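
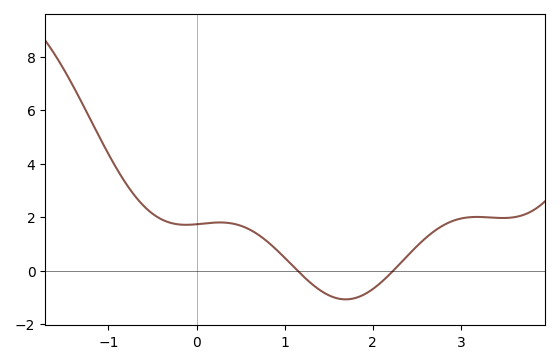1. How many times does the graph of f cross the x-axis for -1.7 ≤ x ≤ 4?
2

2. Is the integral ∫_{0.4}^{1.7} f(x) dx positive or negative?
positive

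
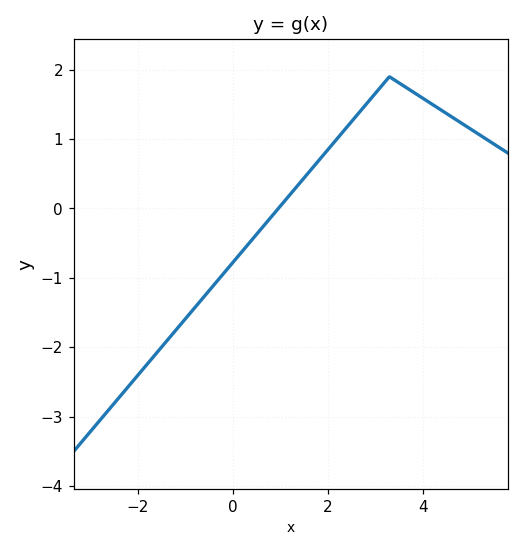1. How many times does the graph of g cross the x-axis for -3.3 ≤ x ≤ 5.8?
1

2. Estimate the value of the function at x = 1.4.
0.356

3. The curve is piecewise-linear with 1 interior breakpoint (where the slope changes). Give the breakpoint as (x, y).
(3.3, 1.9)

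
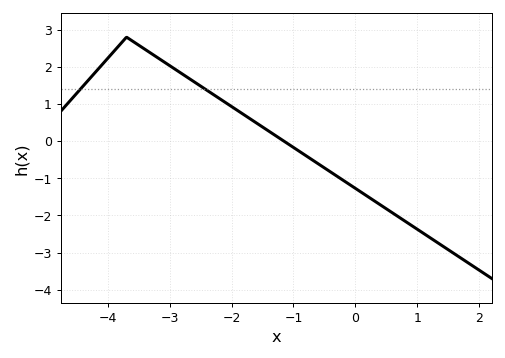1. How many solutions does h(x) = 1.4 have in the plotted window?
2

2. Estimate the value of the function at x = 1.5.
-2.9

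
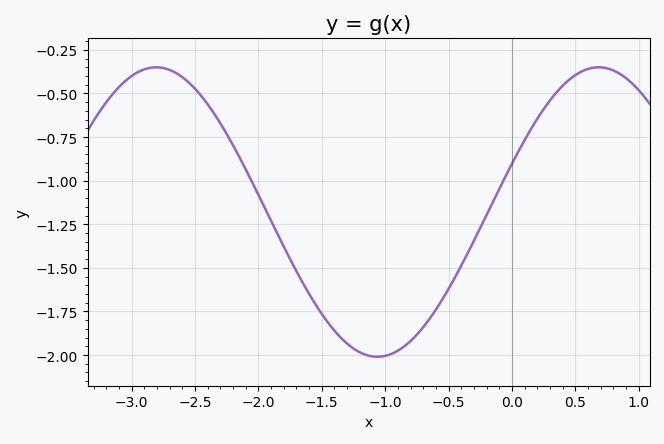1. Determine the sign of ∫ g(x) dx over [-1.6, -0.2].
negative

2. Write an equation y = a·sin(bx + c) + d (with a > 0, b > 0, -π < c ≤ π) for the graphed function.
y = 0.83sin(1.8x + 0.34) - 1.18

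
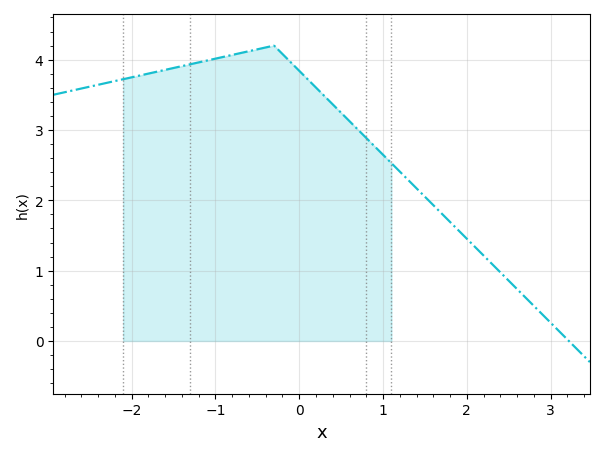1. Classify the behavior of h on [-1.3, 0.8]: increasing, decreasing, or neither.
neither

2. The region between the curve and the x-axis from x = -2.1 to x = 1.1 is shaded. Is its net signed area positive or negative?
positive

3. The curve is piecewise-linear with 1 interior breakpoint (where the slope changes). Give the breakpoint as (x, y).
(-0.3, 4.2)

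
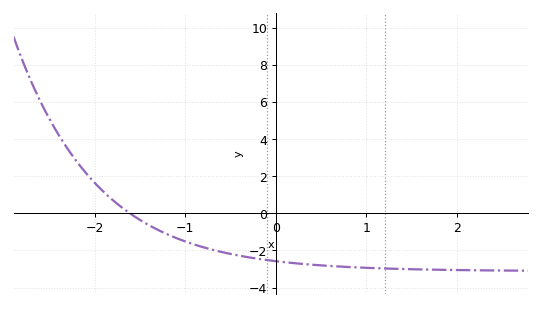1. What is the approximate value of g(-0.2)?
-2.45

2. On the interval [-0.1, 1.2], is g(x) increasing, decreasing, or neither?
decreasing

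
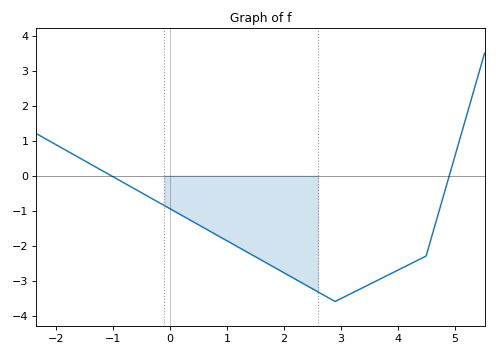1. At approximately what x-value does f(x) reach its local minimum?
2.9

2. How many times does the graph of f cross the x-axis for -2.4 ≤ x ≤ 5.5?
2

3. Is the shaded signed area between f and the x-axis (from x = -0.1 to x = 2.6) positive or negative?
negative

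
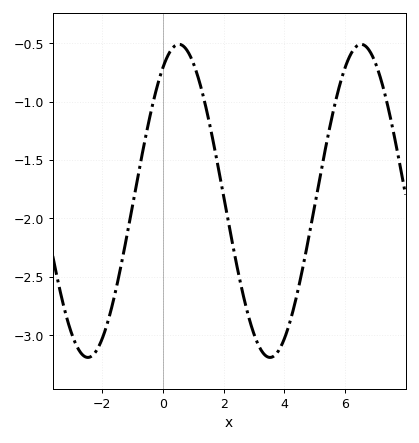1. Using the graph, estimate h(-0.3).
-1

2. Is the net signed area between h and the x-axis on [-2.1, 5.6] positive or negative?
negative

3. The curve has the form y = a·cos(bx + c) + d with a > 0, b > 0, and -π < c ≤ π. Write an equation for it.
y = 1.34cos(1.1x - 0.56) - 1.85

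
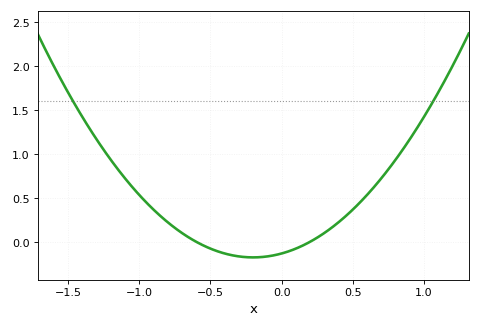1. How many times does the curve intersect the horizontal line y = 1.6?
2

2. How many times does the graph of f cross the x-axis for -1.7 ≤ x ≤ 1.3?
2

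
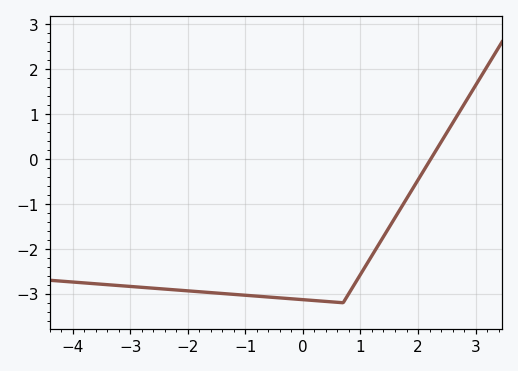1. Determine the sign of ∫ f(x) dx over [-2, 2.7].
negative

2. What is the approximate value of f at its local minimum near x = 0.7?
-3.2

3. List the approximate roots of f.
2.22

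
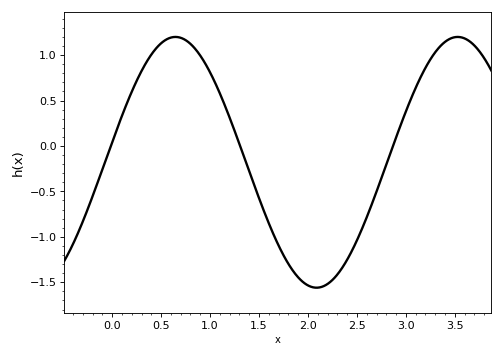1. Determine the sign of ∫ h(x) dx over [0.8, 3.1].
negative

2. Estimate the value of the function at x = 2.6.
-0.785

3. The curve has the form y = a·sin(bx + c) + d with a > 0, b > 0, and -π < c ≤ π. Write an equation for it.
y = 1.38sin(2.18x + 0.162) - 0.18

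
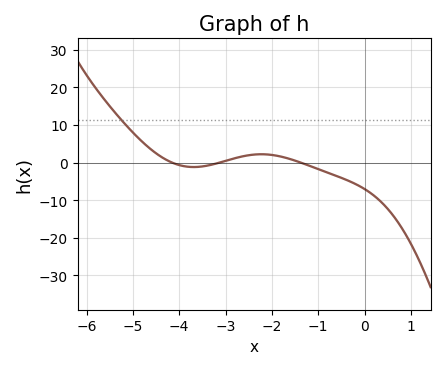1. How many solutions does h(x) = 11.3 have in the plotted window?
1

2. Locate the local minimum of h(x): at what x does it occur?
-3.69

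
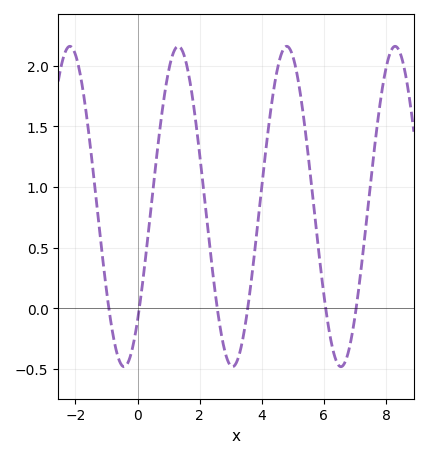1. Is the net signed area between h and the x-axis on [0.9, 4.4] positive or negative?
positive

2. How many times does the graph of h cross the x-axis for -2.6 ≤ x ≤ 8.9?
6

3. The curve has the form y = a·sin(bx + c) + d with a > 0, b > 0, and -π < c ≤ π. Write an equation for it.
y = 1.32sin(1.8x - 0.792) + 0.84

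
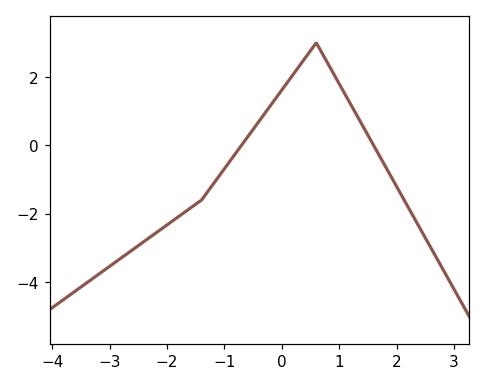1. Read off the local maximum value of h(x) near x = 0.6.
3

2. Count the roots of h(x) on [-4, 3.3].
2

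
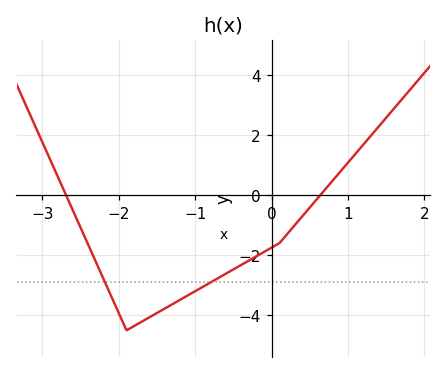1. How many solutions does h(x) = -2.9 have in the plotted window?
2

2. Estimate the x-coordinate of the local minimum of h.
-1.9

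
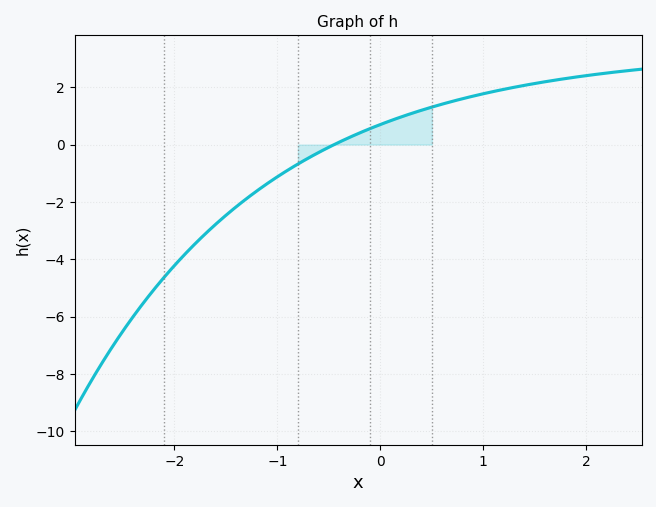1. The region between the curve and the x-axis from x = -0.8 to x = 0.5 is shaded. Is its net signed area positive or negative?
positive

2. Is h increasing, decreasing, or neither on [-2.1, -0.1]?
increasing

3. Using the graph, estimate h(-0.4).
0.084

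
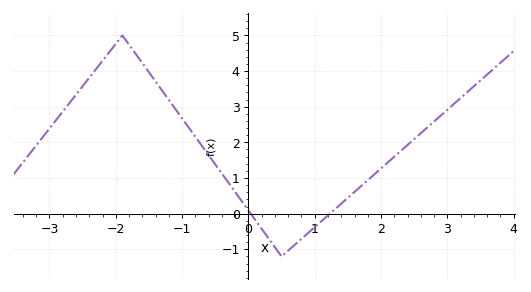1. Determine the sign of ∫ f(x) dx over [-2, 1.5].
positive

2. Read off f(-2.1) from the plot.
4.52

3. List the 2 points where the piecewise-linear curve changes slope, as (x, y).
(-1.9, 5); (0.5, -1.2)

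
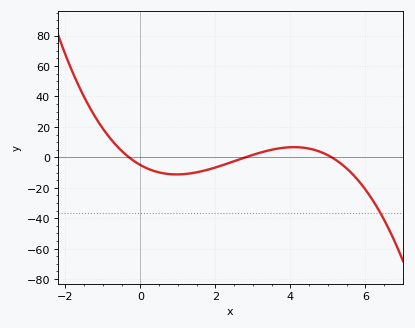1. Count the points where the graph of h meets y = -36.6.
1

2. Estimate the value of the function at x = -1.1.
22.6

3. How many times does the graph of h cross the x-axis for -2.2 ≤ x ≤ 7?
3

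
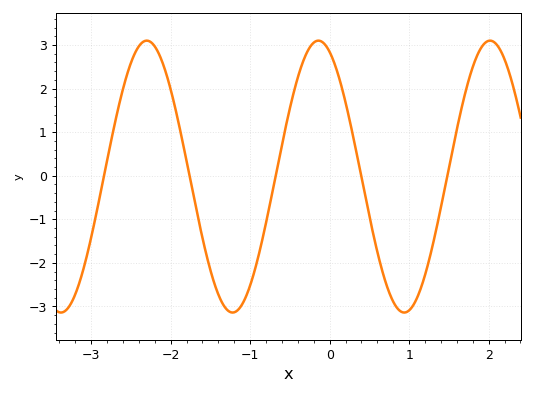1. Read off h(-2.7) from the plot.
1.22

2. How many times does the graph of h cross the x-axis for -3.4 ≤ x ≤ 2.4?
5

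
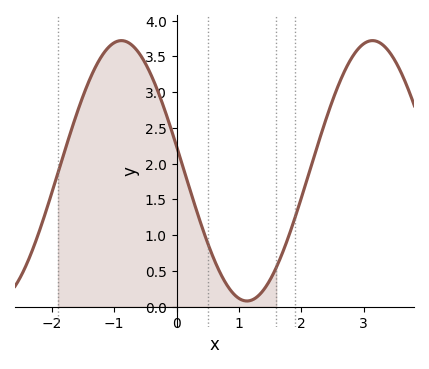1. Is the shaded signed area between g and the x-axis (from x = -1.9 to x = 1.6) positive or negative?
positive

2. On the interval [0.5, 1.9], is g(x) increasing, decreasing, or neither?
neither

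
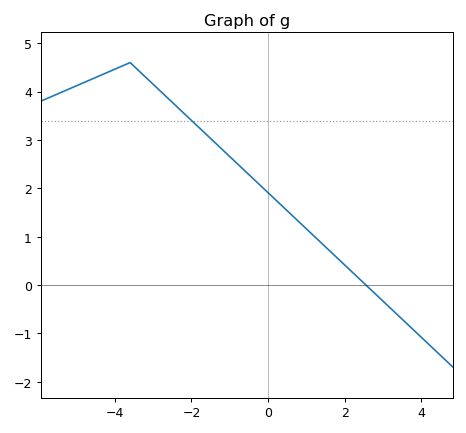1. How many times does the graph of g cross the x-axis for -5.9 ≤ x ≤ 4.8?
1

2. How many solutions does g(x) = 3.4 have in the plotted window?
1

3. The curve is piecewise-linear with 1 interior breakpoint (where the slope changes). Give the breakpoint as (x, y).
(-3.6, 4.6)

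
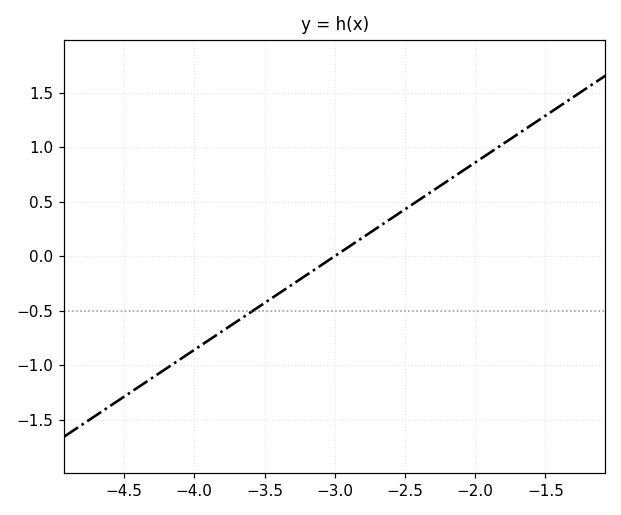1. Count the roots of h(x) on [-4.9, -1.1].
1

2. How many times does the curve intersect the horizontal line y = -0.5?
1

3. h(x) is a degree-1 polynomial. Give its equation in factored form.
y = 0.86(x + 3)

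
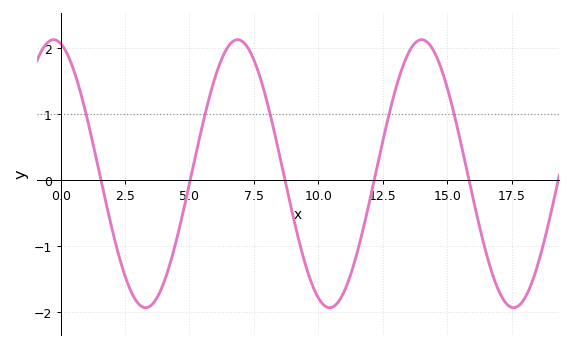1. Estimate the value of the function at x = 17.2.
-1.82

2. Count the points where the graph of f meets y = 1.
5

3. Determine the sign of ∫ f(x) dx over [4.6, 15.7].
positive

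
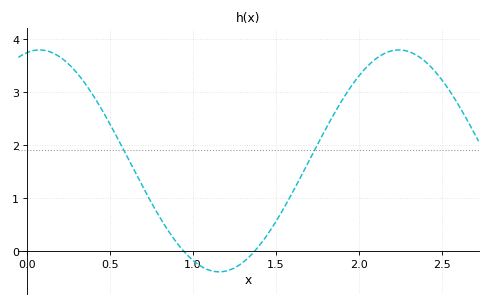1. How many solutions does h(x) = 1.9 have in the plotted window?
2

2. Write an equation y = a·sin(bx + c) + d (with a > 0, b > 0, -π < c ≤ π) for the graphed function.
y = 2.09sin(2.9x + 1.4) + 1.7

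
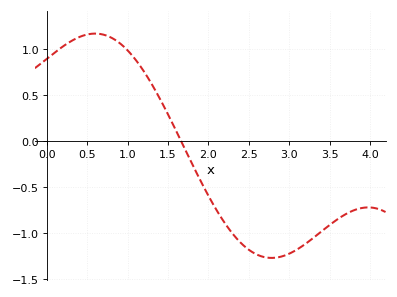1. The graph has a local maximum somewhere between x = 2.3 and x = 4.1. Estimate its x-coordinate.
3.98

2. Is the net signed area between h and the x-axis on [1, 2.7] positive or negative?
negative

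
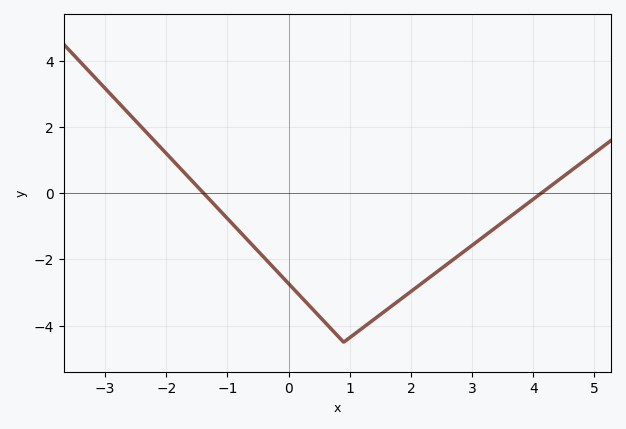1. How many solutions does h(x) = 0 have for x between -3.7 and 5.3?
2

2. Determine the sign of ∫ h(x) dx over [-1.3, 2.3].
negative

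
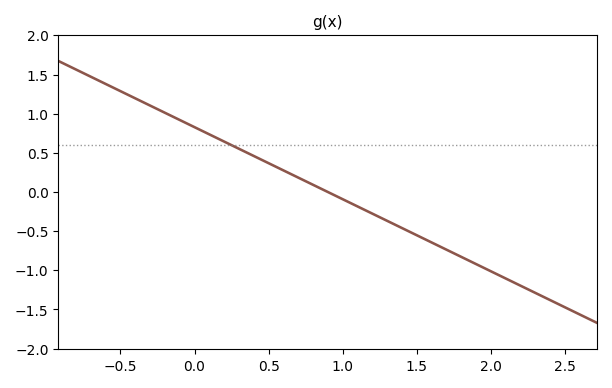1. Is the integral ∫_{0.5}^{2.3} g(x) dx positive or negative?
negative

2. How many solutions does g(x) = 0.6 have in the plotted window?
1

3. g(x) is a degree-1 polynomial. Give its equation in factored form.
y = -0.92(x - 0.9)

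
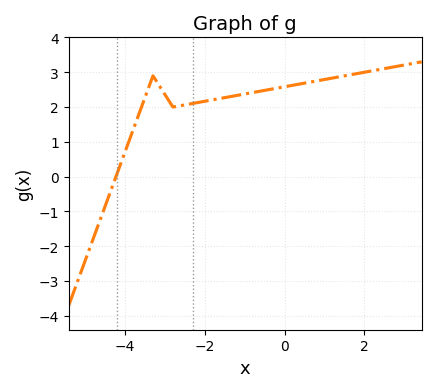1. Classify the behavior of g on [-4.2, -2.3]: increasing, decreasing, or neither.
neither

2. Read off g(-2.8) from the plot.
2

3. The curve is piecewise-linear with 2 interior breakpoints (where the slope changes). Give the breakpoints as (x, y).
(-3.3, 2.9); (-2.8, 2)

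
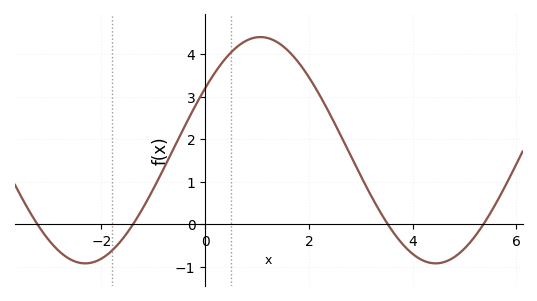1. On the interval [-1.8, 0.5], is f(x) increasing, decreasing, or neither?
increasing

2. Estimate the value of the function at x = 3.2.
0.667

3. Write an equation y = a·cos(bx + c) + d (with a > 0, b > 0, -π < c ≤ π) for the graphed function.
y = 2.66cos(0.93x - 0.99) + 1.74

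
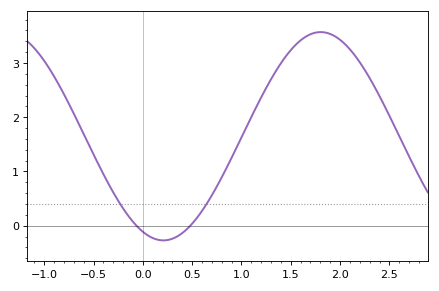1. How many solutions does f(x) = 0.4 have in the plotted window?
2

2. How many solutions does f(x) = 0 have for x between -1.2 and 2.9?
2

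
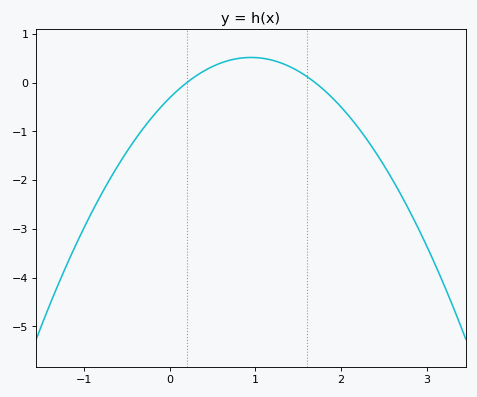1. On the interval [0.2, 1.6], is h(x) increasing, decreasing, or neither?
neither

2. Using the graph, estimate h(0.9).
0.515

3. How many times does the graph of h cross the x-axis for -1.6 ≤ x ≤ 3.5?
2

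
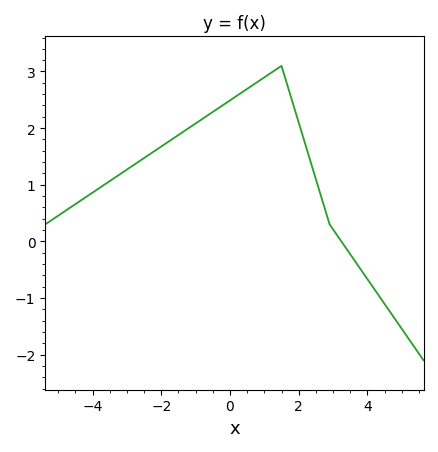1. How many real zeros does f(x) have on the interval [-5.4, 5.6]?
1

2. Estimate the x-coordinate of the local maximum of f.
1.4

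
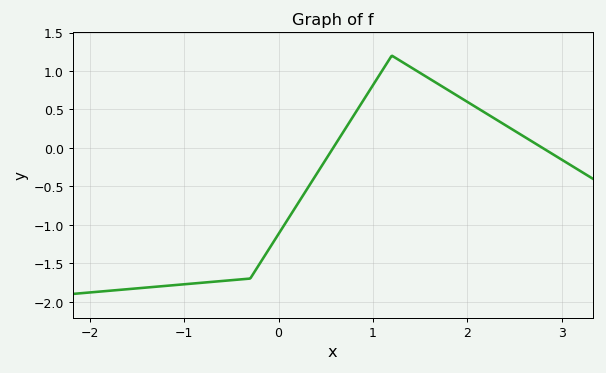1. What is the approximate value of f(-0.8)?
-1.75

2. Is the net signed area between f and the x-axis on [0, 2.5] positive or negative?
positive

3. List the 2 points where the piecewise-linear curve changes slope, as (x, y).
(-0.3, -1.7); (1.2, 1.2)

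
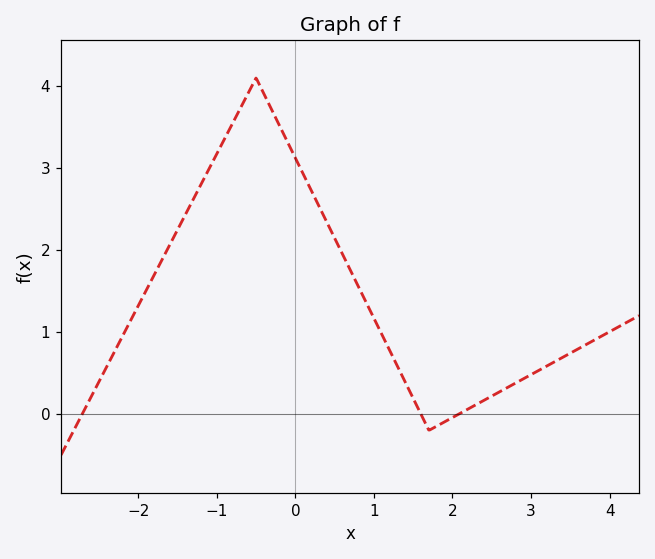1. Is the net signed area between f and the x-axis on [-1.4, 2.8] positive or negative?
positive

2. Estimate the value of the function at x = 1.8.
-0.1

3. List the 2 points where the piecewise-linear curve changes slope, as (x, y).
(-0.5, 4.1); (1.7, -0.2)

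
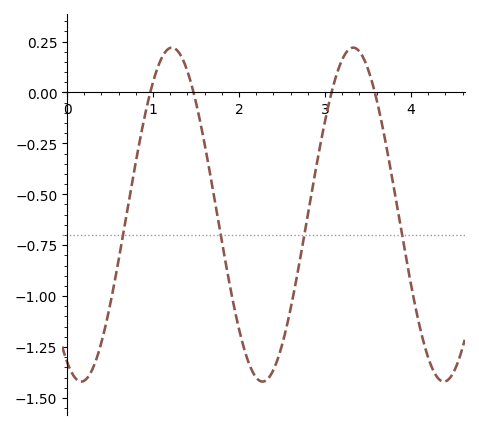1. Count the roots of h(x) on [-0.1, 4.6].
4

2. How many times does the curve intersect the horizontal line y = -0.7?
4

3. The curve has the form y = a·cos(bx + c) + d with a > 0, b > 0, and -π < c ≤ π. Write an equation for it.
y = 0.82cos(2.98x + 2.65) - 0.6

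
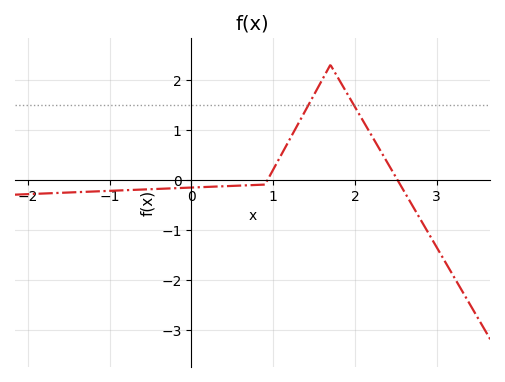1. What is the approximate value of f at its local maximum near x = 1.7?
2.3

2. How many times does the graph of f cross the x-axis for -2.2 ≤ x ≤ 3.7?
2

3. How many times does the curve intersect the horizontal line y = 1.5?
2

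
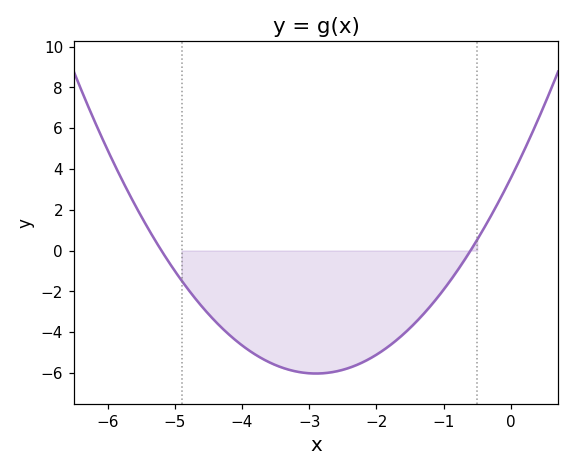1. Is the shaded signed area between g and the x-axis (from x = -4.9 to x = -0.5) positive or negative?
negative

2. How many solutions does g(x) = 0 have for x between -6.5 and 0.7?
2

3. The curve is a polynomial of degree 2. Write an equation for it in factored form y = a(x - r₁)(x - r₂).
y = 1.14(x + 5.2)(x + 0.6)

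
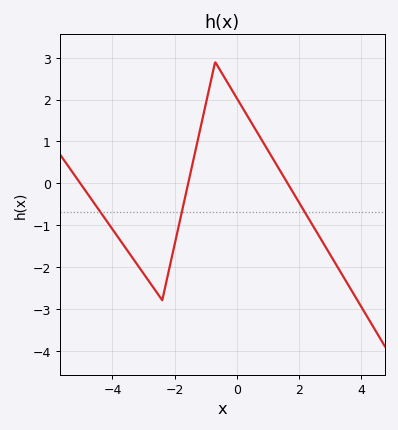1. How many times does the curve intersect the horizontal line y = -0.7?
3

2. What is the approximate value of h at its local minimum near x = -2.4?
-2.8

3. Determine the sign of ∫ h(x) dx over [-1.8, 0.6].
positive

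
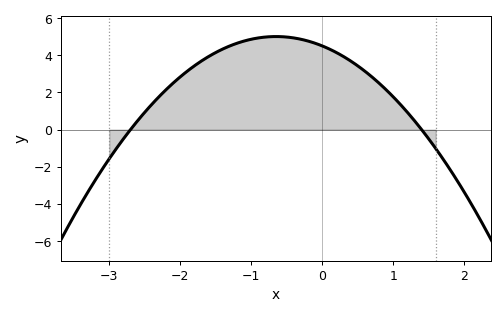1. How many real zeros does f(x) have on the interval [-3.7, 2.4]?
2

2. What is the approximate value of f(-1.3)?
4.5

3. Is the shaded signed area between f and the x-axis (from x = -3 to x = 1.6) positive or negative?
positive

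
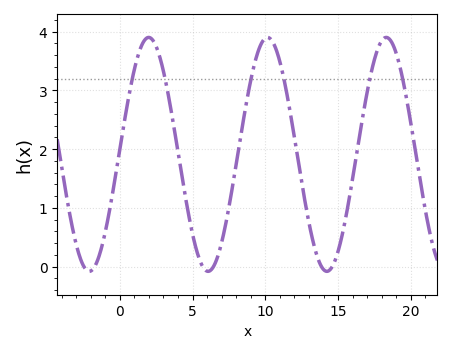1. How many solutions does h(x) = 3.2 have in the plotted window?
6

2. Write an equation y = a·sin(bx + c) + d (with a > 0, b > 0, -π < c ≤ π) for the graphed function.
y = 1.99sin(0.77x + 0.04) + 1.91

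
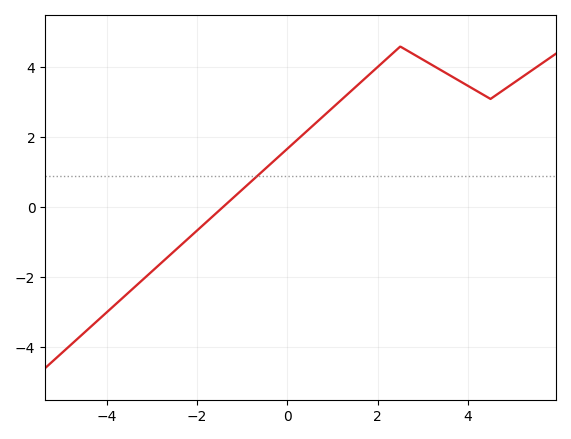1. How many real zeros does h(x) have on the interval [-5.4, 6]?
1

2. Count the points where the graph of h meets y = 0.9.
1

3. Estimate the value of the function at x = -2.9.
-1.8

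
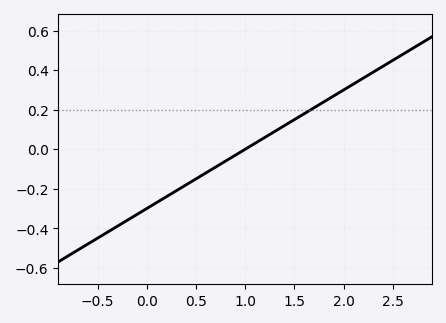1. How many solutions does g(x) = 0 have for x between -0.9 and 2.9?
1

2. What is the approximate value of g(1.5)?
0.15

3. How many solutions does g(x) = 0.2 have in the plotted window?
1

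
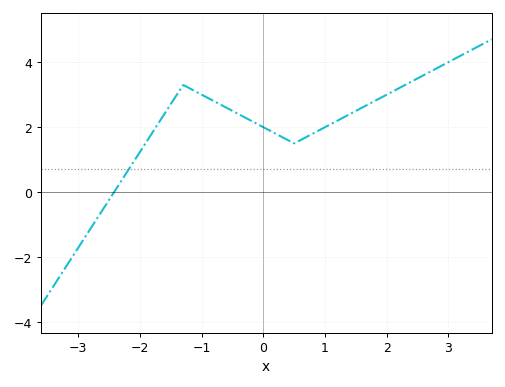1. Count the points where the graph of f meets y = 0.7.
1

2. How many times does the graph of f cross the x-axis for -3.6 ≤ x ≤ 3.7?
1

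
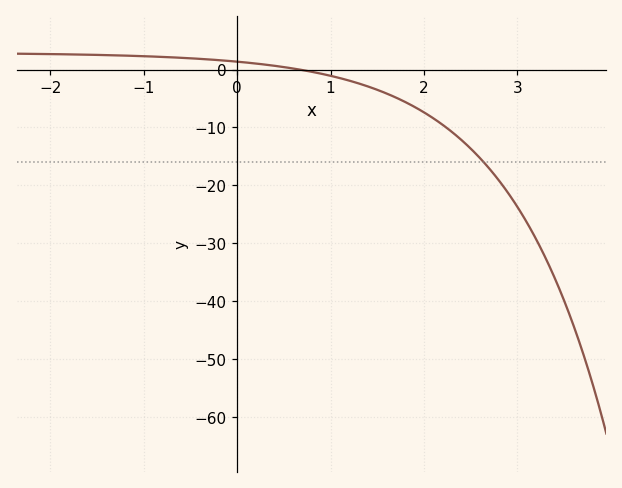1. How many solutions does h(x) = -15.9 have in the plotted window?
1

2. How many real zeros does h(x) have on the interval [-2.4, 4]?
1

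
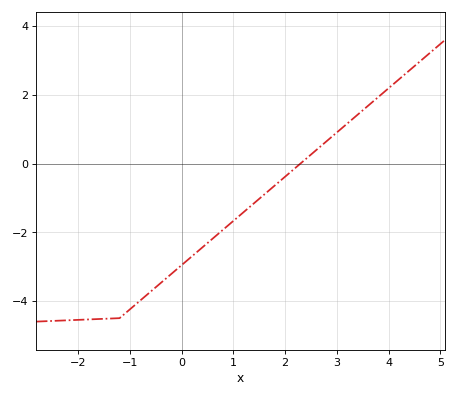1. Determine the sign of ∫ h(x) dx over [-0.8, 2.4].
negative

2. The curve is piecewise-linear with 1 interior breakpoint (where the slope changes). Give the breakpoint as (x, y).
(-1.2, -4.5)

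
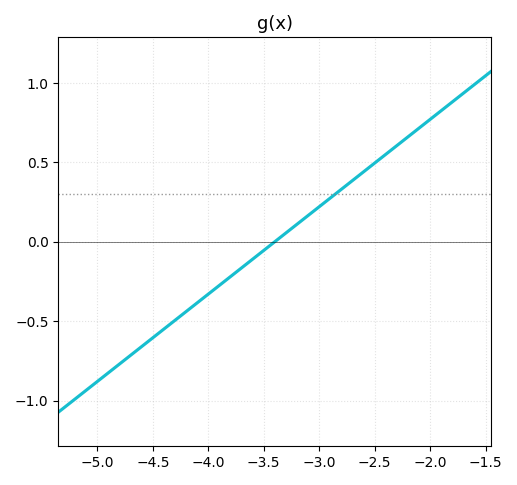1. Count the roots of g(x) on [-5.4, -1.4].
1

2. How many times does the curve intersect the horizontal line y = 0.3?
1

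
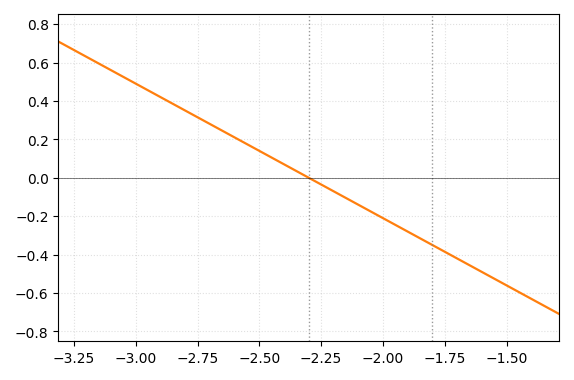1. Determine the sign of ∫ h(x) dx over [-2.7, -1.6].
negative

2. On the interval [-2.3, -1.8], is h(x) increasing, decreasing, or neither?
decreasing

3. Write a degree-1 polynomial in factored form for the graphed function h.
y = -0.7(x + 2.3)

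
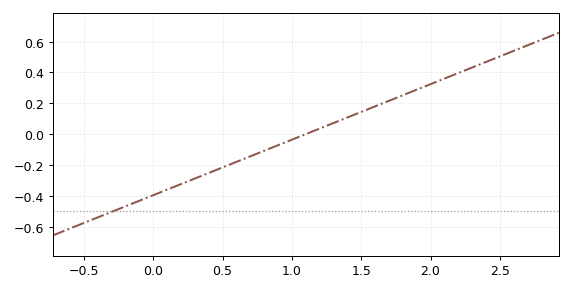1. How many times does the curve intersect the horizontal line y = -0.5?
1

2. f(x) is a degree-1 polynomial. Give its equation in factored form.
y = 0.36(x - 1.1)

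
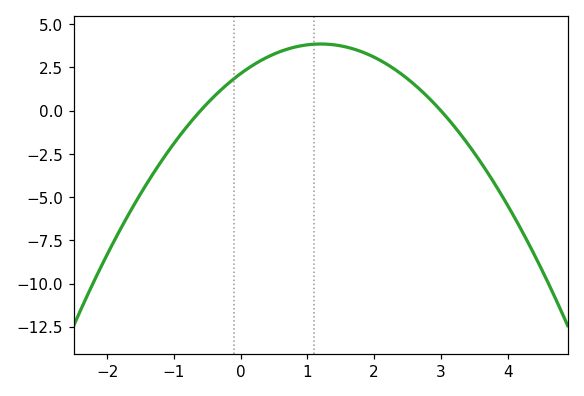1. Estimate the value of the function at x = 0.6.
3.4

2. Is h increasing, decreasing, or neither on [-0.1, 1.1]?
increasing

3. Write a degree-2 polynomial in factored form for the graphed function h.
y = -1.19(x + 0.6)(x - 3)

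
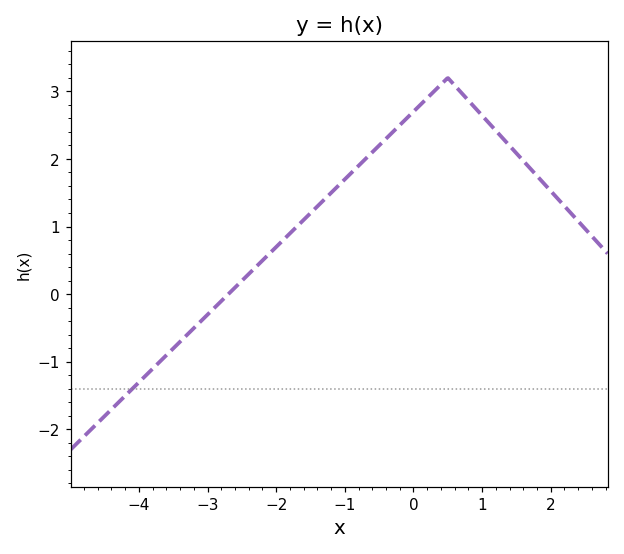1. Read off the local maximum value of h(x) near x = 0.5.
3.2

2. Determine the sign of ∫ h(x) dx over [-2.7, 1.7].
positive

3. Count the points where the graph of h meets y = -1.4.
1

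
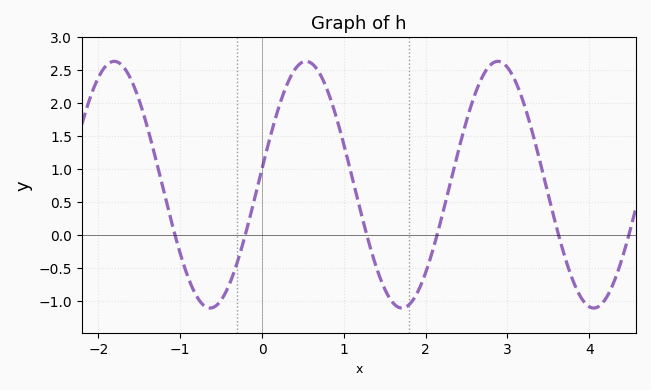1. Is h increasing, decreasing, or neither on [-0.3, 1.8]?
neither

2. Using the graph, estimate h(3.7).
-0.35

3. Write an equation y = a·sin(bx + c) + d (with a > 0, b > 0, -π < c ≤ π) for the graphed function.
y = 1.87sin(2.7x + 0.13) + 0.76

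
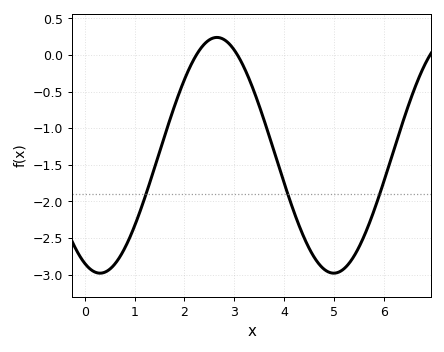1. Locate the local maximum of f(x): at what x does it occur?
2.7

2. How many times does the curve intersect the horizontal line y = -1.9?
3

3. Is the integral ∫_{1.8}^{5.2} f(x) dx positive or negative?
negative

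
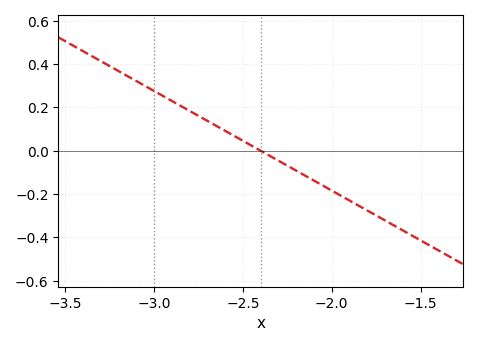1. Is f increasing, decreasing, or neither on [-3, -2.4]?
decreasing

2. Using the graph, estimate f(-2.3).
-0.04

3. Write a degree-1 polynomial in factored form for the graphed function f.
y = -0.46(x + 2.4)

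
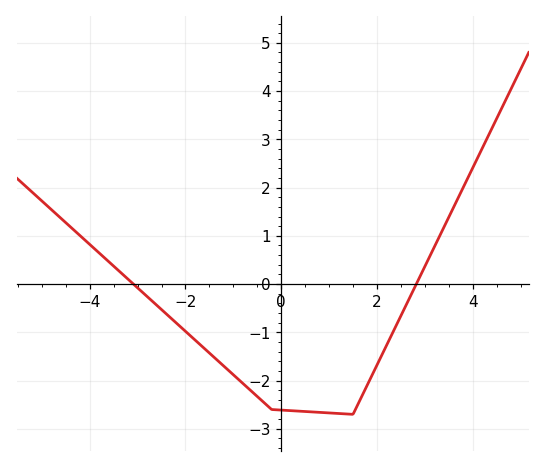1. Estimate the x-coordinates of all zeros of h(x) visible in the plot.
-3.09, 2.82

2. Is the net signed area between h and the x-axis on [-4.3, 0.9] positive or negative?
negative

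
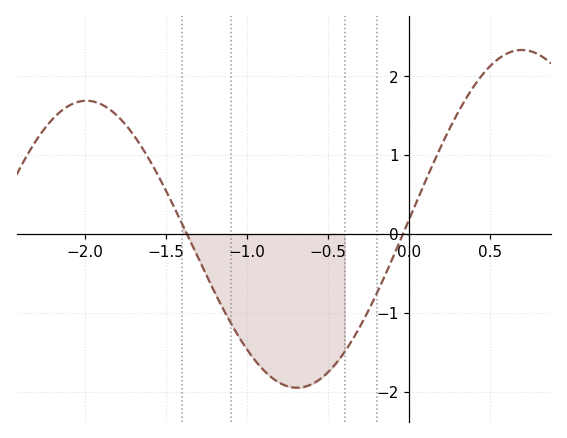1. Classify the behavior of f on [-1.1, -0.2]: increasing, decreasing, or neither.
neither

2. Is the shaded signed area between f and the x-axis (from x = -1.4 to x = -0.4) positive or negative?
negative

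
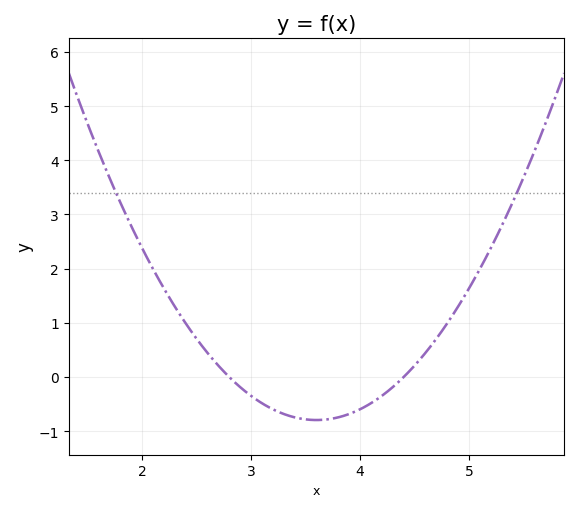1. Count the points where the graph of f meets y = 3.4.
2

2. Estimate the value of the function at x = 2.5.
0.7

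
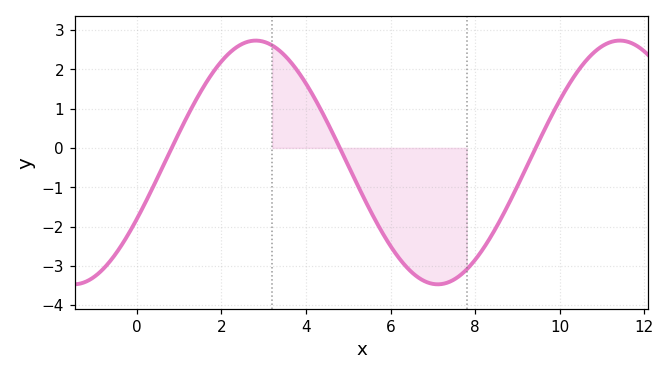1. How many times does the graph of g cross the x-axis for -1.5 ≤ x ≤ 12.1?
3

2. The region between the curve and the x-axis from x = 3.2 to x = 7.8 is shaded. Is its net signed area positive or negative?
negative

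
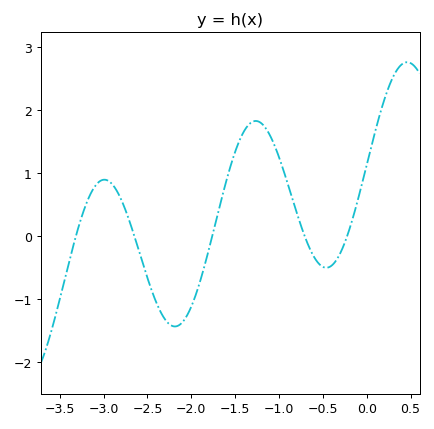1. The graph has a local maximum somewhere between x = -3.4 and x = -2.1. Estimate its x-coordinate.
-3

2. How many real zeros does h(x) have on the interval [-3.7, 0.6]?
5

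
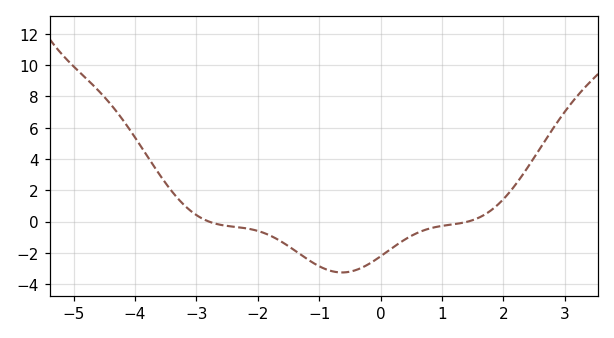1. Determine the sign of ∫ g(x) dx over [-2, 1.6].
negative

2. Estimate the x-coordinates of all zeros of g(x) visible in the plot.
-2.8, 1.43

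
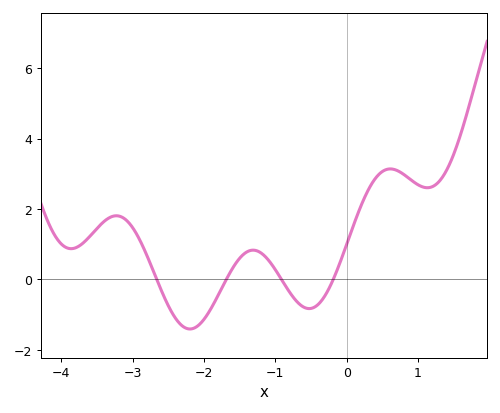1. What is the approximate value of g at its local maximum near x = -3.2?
1.81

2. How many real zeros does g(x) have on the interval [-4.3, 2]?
4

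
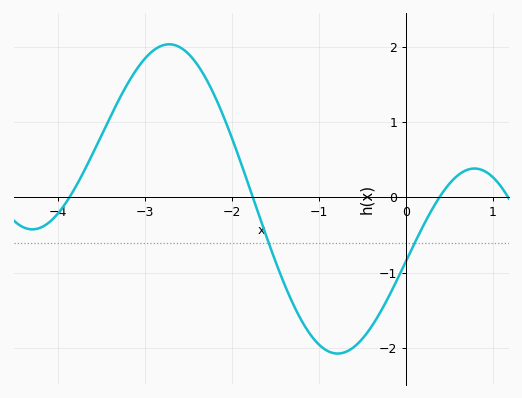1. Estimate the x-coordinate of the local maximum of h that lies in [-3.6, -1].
-2.7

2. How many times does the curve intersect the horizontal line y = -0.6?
2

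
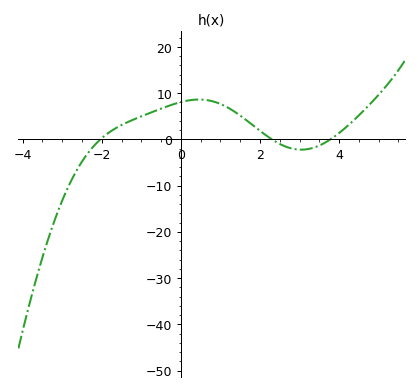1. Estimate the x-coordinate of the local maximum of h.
0.4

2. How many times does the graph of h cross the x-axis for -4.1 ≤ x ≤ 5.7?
3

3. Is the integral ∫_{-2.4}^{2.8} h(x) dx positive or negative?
positive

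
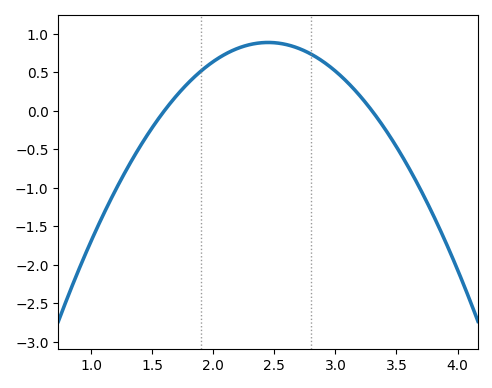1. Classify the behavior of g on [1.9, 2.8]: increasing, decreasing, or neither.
neither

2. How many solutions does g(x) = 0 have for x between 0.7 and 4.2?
2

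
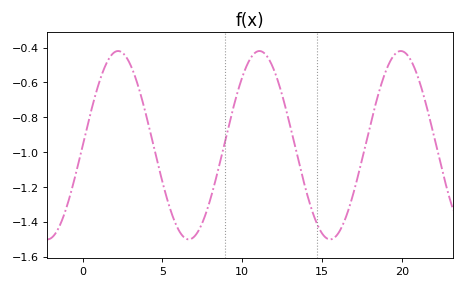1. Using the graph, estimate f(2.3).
-0.421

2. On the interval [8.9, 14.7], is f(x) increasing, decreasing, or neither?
neither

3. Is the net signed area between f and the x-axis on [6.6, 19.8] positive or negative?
negative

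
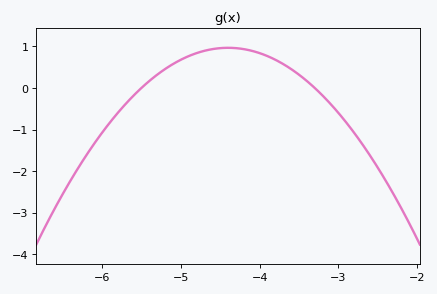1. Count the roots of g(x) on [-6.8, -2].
2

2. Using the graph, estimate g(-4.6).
0.936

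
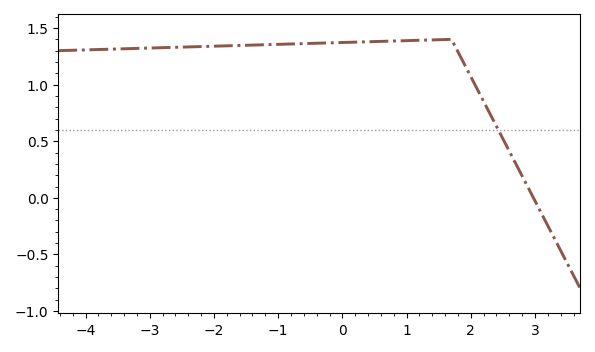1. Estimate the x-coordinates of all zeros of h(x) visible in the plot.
3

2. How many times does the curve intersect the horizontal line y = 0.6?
1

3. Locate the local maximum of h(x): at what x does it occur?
1.6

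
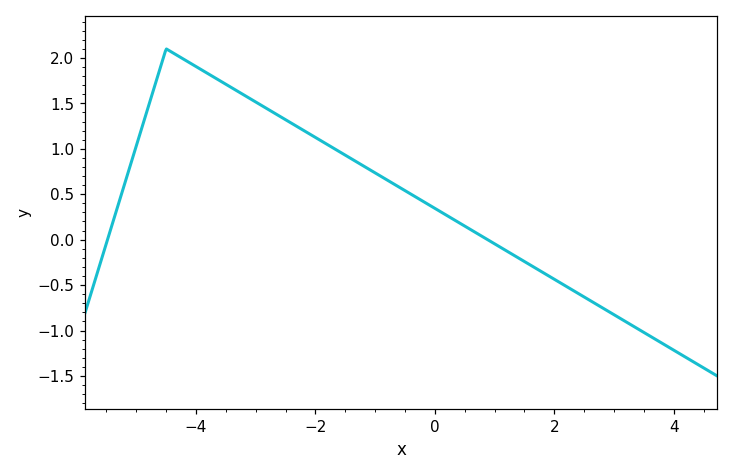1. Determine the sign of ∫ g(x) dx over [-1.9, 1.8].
positive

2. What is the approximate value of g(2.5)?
-0.65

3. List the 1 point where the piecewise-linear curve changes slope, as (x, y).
(-4.5, 2.1)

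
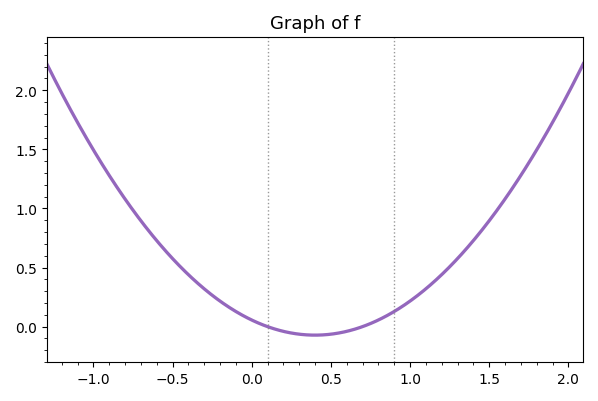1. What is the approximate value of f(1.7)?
1.3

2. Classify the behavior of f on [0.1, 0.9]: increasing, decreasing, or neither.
neither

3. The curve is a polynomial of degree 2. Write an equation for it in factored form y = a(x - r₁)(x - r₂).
y = 0.8(x - 0.1)(x - 0.7)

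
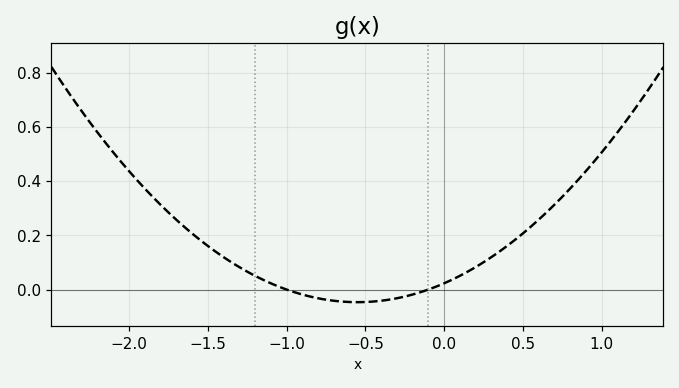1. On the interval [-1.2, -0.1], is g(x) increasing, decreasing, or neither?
neither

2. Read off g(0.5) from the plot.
0.207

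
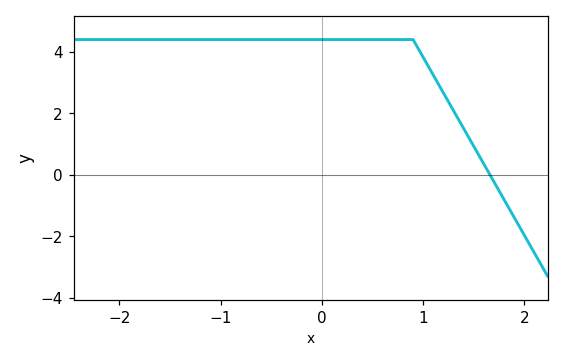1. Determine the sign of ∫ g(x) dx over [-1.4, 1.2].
positive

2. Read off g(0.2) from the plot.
4.4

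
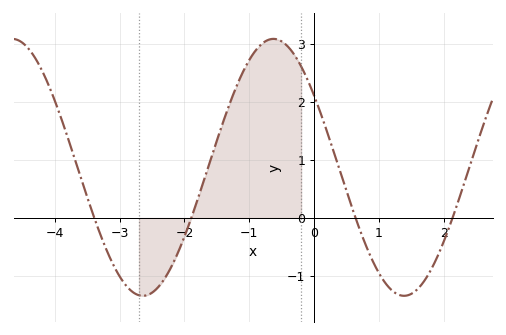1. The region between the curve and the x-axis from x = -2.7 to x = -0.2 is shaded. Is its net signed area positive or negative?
positive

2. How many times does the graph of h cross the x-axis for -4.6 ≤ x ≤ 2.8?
4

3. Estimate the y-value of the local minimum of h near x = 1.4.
-1.3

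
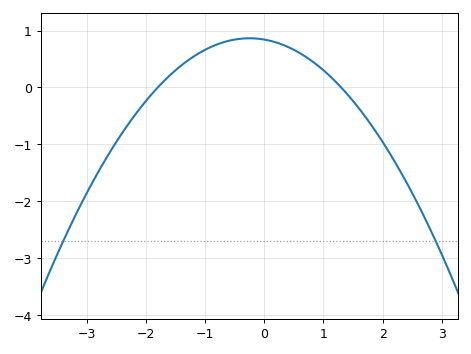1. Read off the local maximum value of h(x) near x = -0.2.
0.9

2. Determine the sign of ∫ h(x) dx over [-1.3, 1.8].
positive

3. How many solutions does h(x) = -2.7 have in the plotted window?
2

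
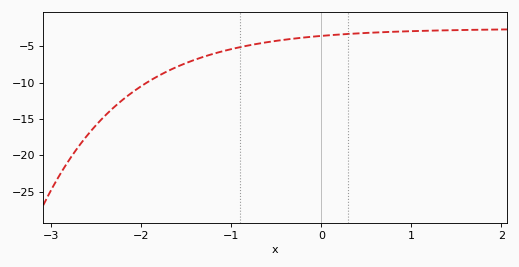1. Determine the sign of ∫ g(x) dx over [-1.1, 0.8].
negative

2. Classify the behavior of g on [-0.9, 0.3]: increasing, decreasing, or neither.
increasing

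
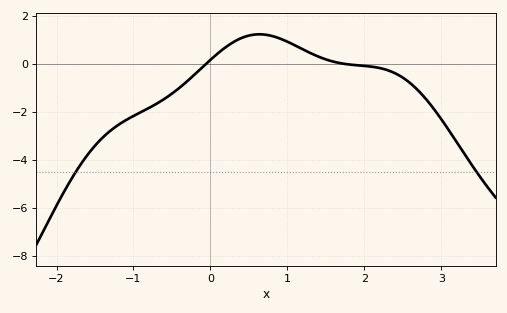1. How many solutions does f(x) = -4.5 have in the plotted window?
2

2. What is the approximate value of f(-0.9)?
-2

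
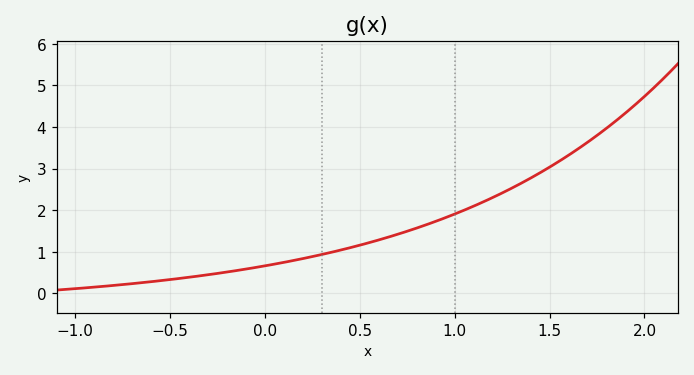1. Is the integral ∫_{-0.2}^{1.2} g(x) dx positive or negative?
positive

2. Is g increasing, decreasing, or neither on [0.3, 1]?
increasing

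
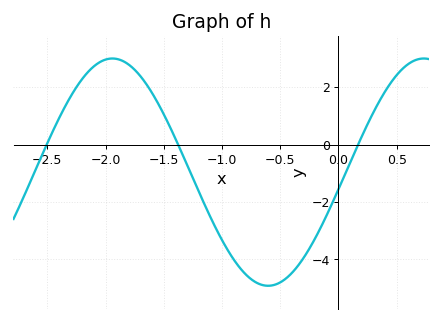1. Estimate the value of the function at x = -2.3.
1.67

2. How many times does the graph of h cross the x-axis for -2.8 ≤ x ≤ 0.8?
3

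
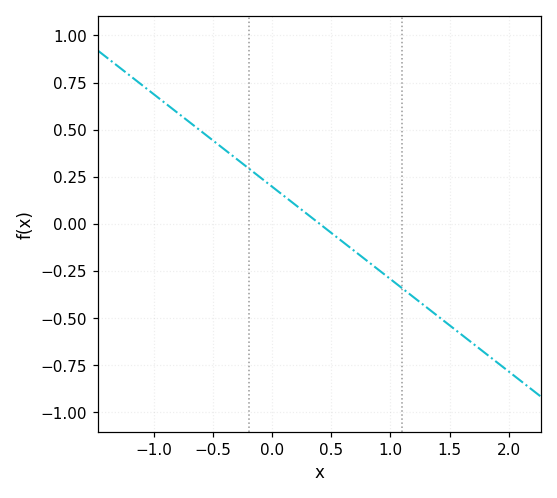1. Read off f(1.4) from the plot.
-0.49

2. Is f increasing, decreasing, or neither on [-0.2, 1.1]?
decreasing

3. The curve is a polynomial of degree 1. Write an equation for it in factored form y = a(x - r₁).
y = -0.49(x - 0.4)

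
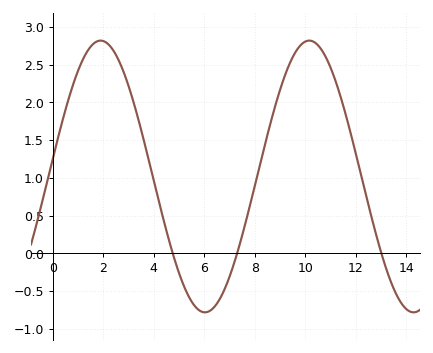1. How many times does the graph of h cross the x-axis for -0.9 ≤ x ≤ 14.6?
3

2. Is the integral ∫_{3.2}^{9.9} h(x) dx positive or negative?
positive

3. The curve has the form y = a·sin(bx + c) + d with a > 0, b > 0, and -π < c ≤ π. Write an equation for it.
y = 1.8sin(0.76x + 0.13) + 1.02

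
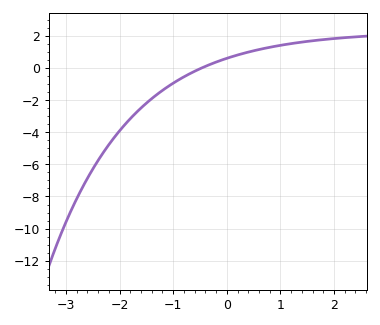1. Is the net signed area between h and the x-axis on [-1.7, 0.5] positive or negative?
negative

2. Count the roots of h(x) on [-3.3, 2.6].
1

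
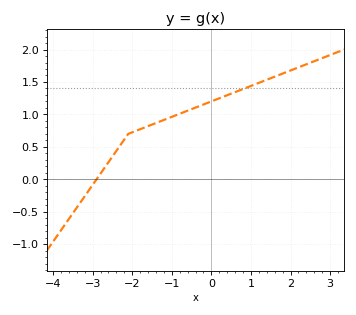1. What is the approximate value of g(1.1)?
1.46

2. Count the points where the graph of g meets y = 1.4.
1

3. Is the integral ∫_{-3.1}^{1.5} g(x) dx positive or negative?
positive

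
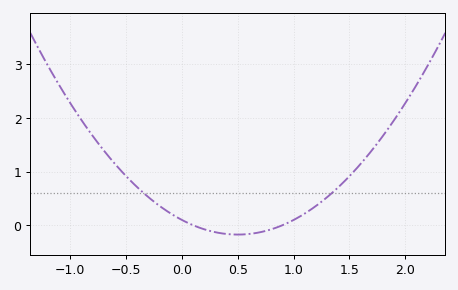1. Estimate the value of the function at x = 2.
2.3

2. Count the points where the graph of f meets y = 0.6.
2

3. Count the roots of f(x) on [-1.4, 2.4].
2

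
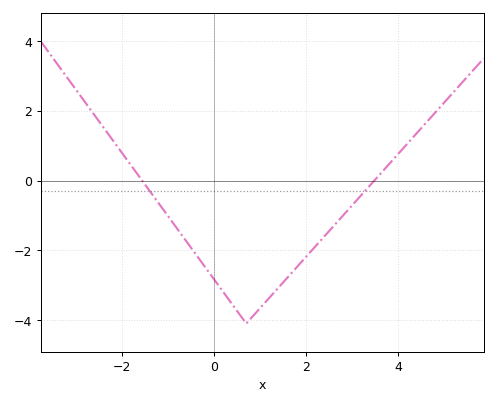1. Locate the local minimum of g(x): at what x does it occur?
0.698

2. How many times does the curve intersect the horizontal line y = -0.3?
2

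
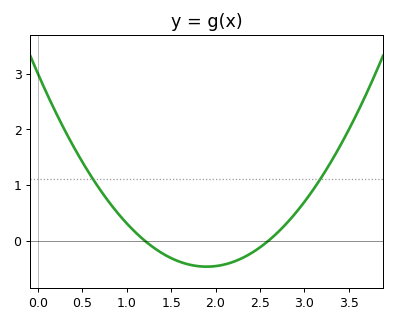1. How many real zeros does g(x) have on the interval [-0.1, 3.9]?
2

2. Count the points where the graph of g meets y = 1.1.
2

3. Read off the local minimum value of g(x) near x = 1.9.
-0.5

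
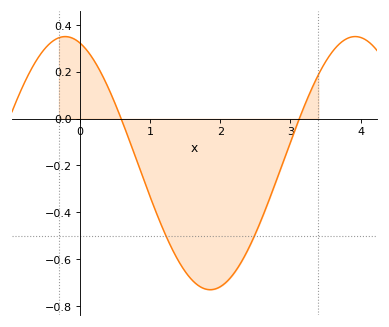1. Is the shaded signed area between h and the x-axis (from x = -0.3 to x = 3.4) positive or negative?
negative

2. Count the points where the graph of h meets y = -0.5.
2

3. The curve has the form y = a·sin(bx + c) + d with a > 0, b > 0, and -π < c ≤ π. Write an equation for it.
y = 0.54sin(1.5x + 1.9) - 0.19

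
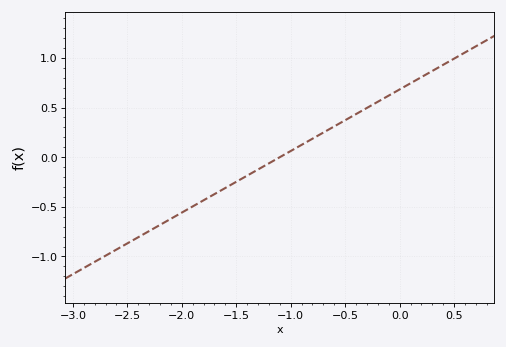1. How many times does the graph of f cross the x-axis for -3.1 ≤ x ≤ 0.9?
1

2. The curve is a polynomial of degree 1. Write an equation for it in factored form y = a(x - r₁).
y = 0.62(x + 1.1)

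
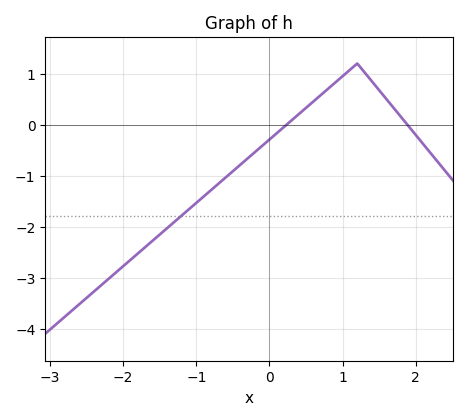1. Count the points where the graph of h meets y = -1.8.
1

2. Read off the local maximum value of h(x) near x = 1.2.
1.2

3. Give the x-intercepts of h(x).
0.2, 1.9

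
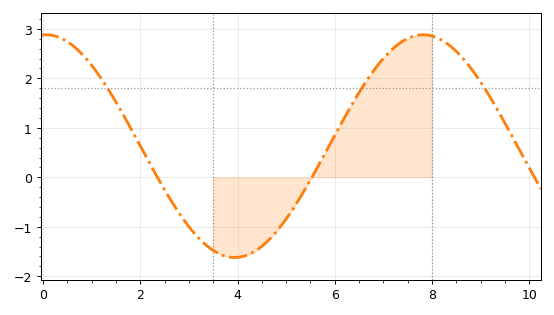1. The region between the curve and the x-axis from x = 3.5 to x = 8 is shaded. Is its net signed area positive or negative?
positive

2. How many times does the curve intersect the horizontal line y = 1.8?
3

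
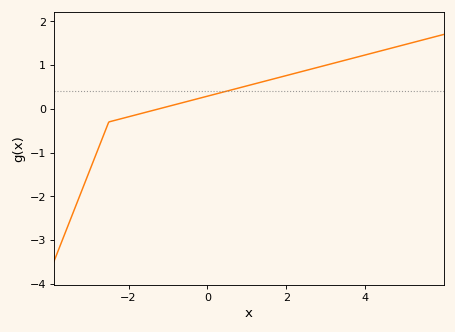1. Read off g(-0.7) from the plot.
0.124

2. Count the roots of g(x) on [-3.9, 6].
1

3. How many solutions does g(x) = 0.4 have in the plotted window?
1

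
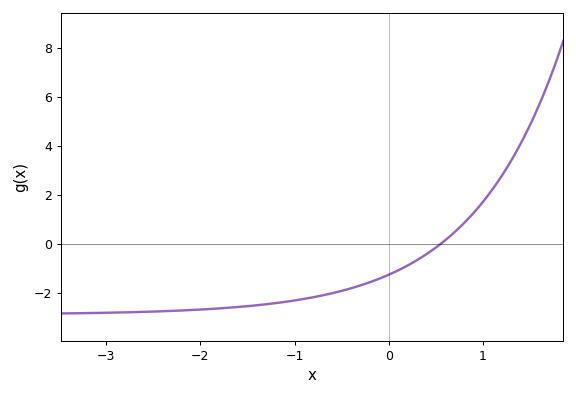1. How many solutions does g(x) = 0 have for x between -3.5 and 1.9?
1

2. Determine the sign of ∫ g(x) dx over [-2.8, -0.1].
negative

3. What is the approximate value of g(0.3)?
-0.657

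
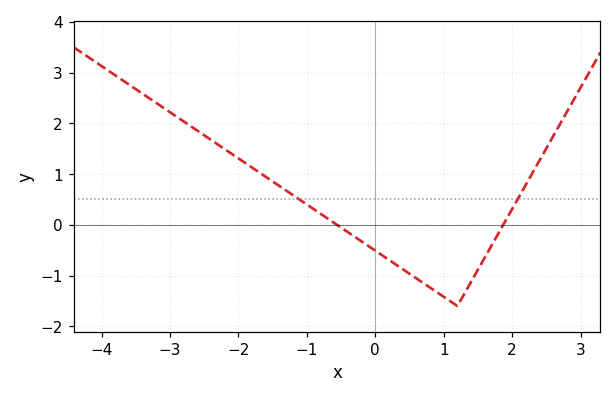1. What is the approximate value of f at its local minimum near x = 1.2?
-1.6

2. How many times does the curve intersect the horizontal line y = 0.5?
2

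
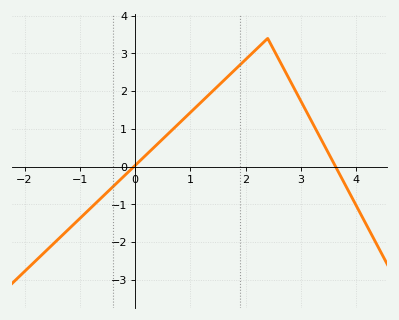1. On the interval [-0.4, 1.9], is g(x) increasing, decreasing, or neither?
increasing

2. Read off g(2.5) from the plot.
3.12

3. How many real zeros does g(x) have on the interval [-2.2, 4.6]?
2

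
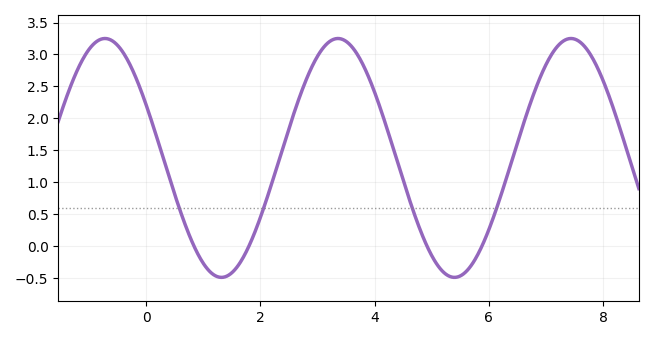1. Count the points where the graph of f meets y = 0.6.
4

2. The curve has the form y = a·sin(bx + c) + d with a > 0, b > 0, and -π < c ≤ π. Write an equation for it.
y = 1.87sin(1.5x + 2.7) + 1.38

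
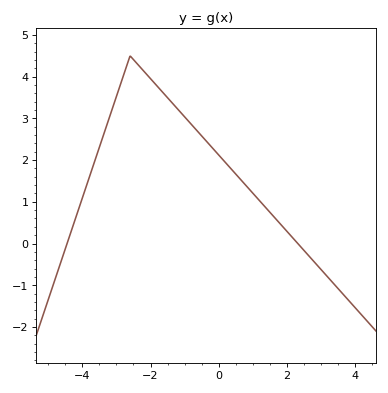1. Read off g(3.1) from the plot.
-0.716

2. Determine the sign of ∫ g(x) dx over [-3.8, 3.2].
positive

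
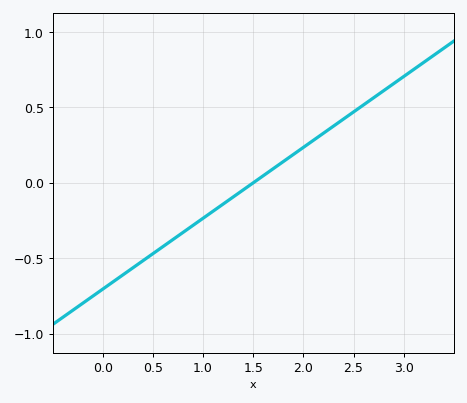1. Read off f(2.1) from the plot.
0.3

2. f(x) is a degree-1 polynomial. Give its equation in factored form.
y = 0.47(x - 1.5)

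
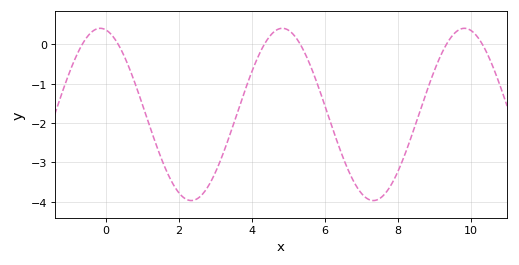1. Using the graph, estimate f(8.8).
-1.15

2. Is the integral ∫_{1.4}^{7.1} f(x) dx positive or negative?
negative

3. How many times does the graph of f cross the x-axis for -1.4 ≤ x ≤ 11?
6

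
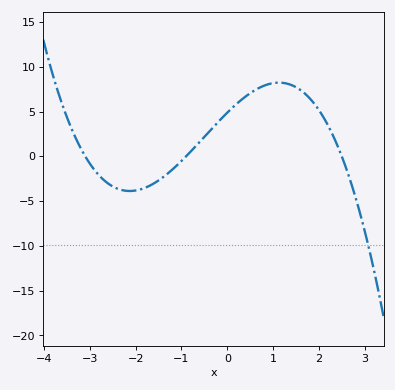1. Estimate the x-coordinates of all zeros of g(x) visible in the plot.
-3.1, -0.9, 2.5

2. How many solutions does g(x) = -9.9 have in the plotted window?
1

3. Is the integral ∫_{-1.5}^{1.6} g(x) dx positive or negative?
positive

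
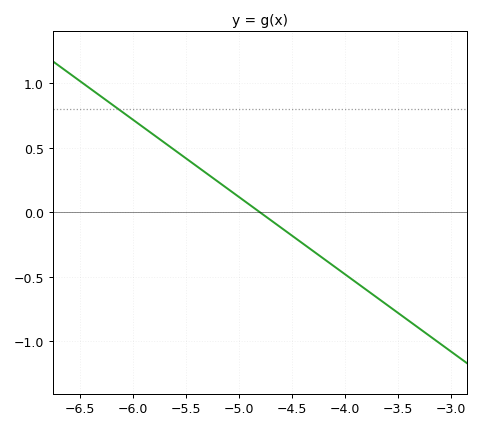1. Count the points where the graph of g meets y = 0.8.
1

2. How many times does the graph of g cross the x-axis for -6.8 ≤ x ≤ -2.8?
1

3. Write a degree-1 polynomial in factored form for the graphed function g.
y = -0.6(x + 4.8)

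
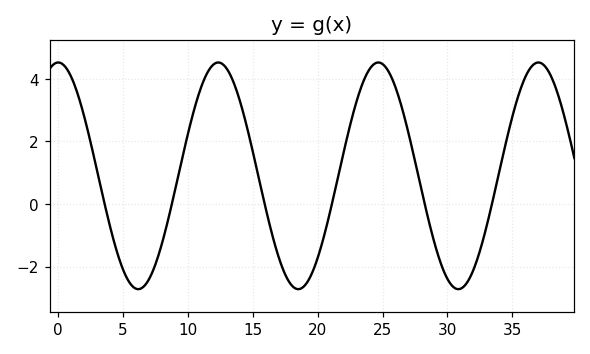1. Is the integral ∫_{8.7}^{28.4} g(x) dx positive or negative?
positive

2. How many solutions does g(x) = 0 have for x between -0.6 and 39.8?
6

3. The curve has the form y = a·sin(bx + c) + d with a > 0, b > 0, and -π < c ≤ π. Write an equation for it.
y = 3.62sin(0.51x + 1.55) + 0.9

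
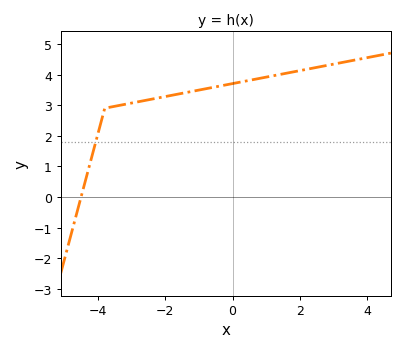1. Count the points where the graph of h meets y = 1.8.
1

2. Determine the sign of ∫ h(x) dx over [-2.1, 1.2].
positive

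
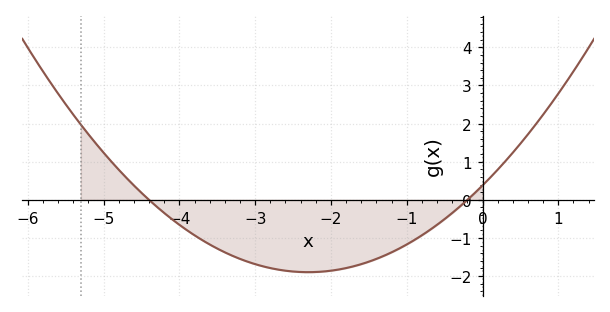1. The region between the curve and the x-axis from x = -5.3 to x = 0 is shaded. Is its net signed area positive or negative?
negative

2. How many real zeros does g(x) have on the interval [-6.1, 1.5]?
2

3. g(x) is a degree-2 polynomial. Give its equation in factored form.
y = 0.43(x + 4.4)(x + 0.2)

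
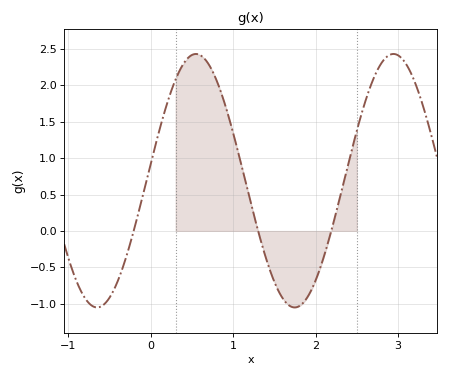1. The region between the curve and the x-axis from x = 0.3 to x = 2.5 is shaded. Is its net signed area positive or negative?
positive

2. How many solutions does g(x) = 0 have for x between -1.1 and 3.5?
3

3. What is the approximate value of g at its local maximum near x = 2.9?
2.45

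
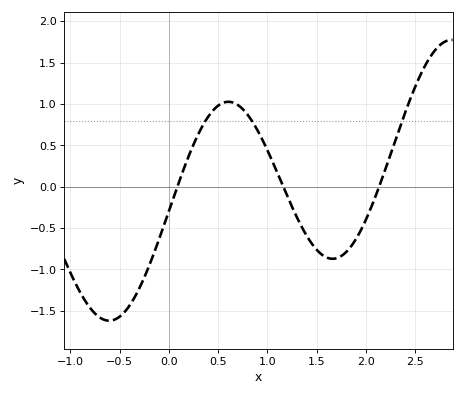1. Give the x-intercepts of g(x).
0.1, 1.2, 2.1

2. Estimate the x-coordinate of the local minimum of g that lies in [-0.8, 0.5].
-0.6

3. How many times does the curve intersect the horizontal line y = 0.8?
3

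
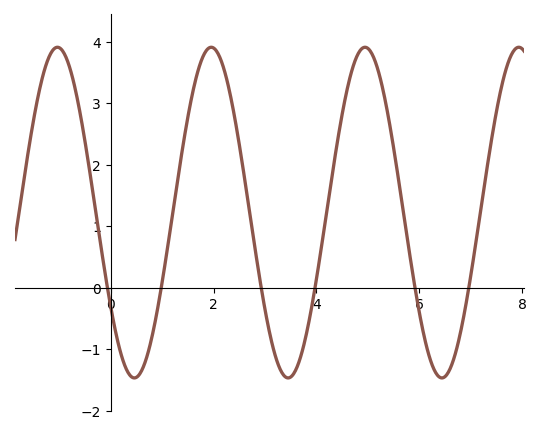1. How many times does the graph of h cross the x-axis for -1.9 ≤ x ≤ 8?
6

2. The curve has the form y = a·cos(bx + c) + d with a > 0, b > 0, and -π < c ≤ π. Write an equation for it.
y = 2.69cos(2.1x + 2.2) + 1.22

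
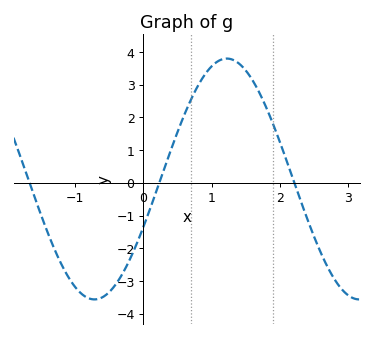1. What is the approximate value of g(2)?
1.25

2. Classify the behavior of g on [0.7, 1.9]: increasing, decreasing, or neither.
neither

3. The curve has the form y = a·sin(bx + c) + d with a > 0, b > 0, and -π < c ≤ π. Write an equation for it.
y = 3.68sin(1.62x - 0.41) + 0.12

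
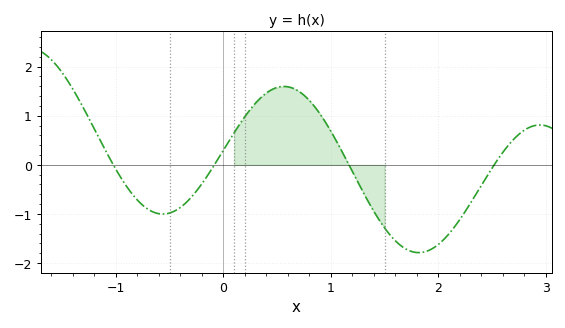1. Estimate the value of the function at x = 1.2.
-0.138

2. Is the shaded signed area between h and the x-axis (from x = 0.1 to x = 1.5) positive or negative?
positive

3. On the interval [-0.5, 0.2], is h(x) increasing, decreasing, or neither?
increasing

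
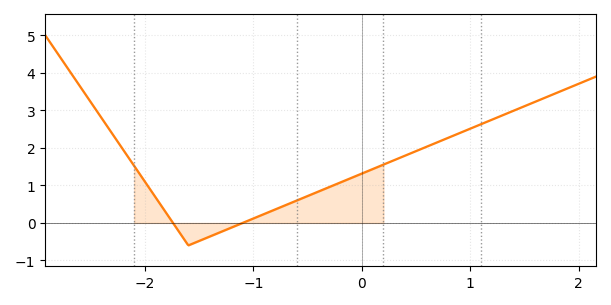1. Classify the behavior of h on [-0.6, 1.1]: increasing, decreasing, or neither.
increasing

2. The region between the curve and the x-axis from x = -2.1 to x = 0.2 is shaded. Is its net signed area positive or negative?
positive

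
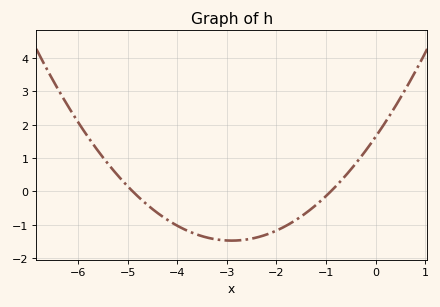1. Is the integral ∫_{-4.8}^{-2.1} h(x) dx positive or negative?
negative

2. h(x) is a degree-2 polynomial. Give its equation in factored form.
y = 0.37(x + 4.9)(x + 0.9)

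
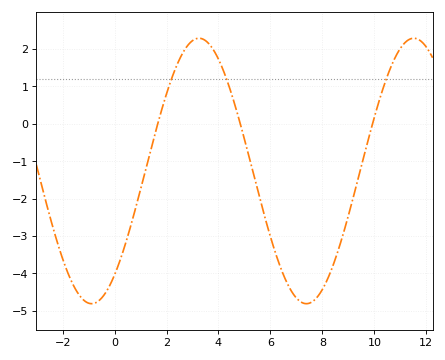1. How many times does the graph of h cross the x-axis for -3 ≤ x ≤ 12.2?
3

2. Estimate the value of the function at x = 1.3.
-0.945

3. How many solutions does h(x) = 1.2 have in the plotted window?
3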